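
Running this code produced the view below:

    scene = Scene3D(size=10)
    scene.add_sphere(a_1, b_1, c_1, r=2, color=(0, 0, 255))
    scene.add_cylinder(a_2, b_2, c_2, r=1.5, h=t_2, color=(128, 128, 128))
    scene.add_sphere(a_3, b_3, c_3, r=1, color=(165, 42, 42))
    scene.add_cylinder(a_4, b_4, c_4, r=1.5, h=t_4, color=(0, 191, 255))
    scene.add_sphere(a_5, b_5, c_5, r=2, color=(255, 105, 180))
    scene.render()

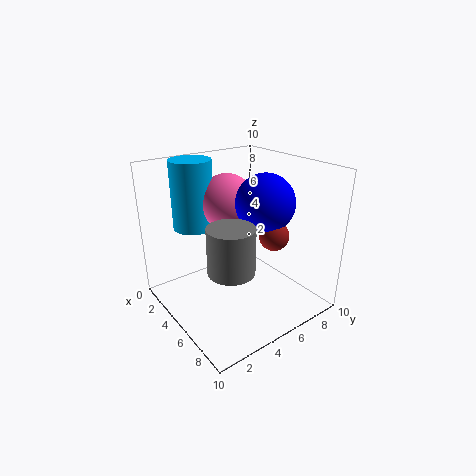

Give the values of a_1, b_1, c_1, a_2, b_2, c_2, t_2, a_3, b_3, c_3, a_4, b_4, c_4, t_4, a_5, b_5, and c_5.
a_1 = 6
b_1 = 6.5
c_1 = 7.5
a_2 = 7
b_2 = 3
c_2 = 4
t_2 = 3
a_3 = 7
b_3 = 6.5
c_3 = 5.5
a_4 = 1.5
b_4 = 3.5
c_4 = 5
t_4 = 5
a_5 = 3
b_5 = 5.5
c_5 = 7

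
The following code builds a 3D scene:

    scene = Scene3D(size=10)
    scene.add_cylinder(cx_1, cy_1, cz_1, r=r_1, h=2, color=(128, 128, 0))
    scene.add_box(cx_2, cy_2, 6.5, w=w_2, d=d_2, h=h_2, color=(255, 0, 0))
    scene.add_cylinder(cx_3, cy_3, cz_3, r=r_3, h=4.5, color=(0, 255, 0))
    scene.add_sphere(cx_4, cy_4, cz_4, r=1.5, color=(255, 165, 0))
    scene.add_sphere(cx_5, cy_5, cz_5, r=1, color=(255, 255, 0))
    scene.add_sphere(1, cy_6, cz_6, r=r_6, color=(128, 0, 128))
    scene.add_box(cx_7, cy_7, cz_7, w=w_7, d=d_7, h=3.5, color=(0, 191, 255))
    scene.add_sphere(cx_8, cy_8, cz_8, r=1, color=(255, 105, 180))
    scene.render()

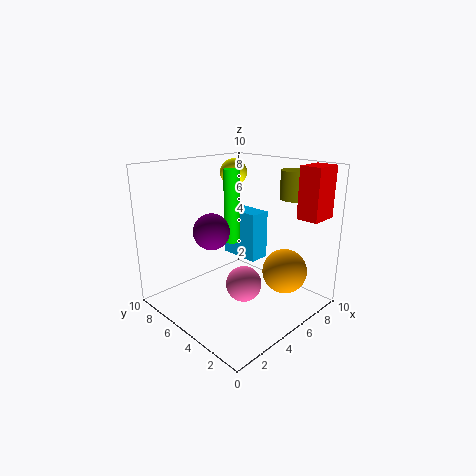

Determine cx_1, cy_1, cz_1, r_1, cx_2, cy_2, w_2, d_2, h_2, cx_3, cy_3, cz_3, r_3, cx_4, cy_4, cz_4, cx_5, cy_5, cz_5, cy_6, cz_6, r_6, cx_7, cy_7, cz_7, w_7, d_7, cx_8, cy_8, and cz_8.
cx_1 = 8.5; cy_1 = 3; cz_1 = 7.5; r_1 = 1; cx_2 = 7.5; cy_2 = 0.5; w_2 = 2; d_2 = 1.5; h_2 = 3.5; cx_3 = 3.5; cy_3 = 4; cz_3 = 5.5; r_3 = 0.5; cx_4 = 6.5; cy_4 = 2; cz_4 = 3; cx_5 = 7; cy_5 = 7.5; cz_5 = 9; cy_6 = 3; cz_6 = 7; r_6 = 1; cx_7 = 6; cy_7 = 4.5; cz_7 = 3; w_7 = 1.5; d_7 = 3; cx_8 = 2; cy_8 = 1.5; cz_8 = 4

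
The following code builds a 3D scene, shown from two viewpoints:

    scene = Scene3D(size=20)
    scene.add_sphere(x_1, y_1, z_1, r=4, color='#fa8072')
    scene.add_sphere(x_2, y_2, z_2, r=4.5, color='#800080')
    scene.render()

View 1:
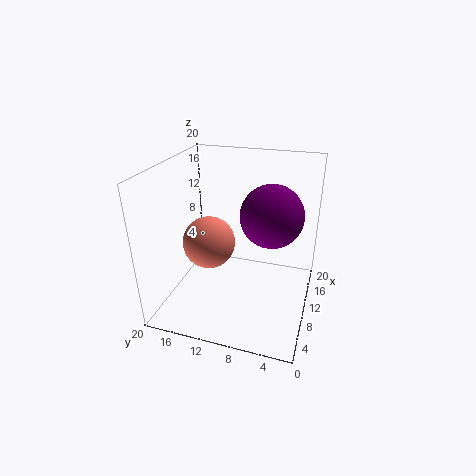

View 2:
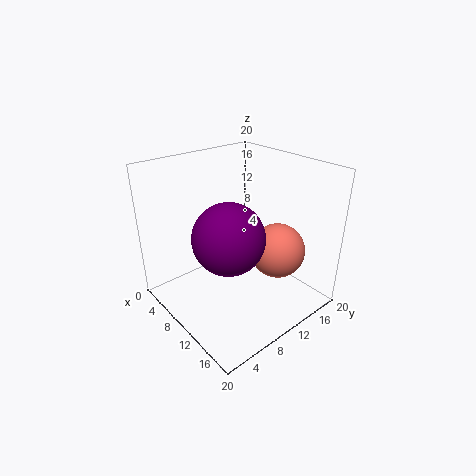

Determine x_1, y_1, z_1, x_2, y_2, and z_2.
x_1 = 12.5; y_1 = 15.5; z_1 = 7; x_2 = 13; y_2 = 6; z_2 = 12.5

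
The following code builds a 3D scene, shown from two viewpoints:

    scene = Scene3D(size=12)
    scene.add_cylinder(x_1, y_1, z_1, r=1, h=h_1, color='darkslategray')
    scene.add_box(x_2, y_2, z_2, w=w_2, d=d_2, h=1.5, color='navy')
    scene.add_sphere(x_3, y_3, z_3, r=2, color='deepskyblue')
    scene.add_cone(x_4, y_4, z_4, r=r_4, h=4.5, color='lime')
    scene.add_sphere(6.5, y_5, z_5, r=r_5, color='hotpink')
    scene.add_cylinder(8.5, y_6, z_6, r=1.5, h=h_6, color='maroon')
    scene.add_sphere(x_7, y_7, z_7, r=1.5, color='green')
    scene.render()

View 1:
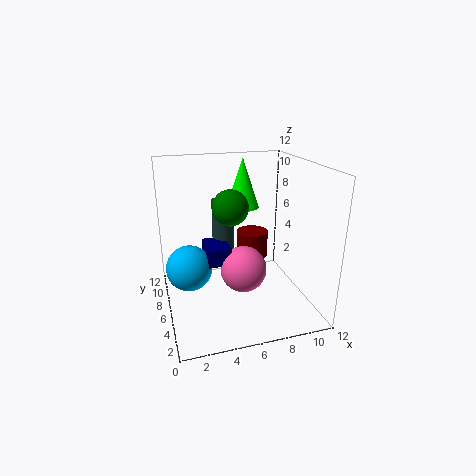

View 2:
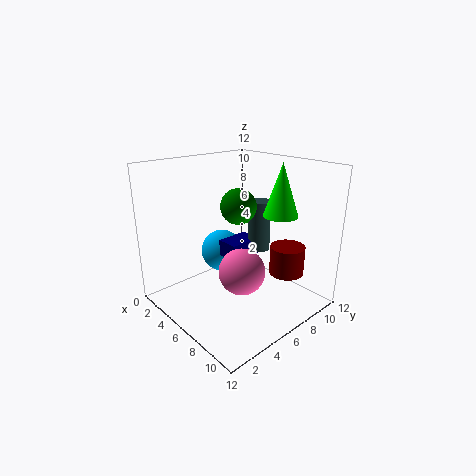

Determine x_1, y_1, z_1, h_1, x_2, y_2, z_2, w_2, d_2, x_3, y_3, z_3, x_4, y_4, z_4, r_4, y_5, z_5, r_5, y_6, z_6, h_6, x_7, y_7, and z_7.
x_1 = 5.5, y_1 = 9, z_1 = 4, h_1 = 4.5, x_2 = 3.5, y_2 = 6, z_2 = 3.5, w_2 = 2, d_2 = 3, x_3 = 2, y_3 = 7.5, z_3 = 3, x_4 = 7.5, y_4 = 9.5, z_4 = 7.5, r_4 = 1.5, y_5 = 6, z_5 = 3, r_5 = 2, y_6 = 9.5, z_6 = 2.5, h_6 = 2.5, x_7 = 5.5, y_7 = 6.5, z_7 = 8.5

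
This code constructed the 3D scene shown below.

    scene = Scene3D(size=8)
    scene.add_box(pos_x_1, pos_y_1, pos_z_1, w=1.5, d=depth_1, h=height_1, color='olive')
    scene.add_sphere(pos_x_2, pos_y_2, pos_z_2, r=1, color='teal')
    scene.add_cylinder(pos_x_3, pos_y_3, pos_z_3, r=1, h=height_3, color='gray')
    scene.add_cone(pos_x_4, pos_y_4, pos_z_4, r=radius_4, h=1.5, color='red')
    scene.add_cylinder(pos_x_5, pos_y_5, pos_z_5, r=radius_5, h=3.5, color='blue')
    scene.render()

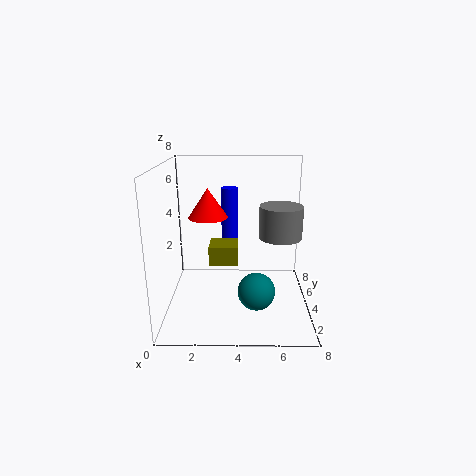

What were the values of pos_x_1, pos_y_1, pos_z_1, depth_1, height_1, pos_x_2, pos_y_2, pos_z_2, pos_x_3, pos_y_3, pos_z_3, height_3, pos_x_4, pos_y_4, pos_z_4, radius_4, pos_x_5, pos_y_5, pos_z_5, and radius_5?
pos_x_1 = 2.5, pos_y_1 = 2.5, pos_z_1 = 3, depth_1 = 1.5, height_1 = 1, pos_x_2 = 5, pos_y_2 = 2.5, pos_z_2 = 1.5, pos_x_3 = 6, pos_y_3 = 1.5, pos_z_3 = 5, height_3 = 1.5, pos_x_4 = 2.5, pos_y_4 = 3, pos_z_4 = 5.5, radius_4 = 1, pos_x_5 = 3.5, pos_y_5 = 5.5, pos_z_5 = 3, radius_5 = 0.5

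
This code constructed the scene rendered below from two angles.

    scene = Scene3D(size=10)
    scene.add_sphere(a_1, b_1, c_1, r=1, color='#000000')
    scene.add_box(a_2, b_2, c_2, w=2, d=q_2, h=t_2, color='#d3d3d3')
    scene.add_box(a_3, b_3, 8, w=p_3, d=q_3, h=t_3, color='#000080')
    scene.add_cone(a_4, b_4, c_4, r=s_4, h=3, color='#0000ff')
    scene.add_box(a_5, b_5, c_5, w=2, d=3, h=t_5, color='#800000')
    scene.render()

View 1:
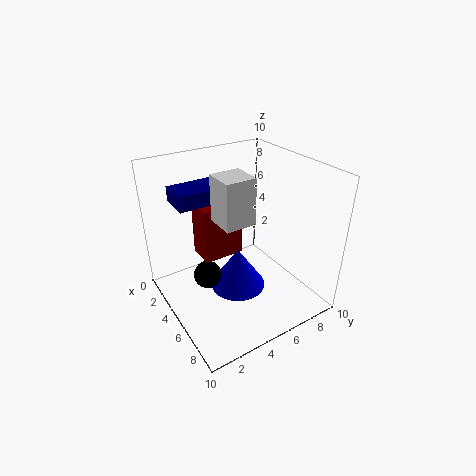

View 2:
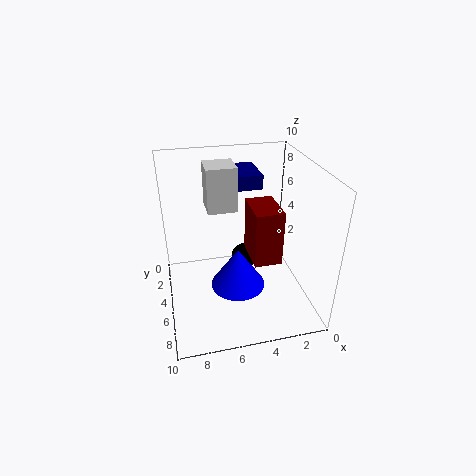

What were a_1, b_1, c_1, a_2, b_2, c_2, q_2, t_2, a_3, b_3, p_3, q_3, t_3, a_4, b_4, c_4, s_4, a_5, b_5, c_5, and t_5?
a_1 = 4, b_1 = 3, c_1 = 2, a_2 = 5, b_2 = 3, c_2 = 7, q_2 = 2, t_2 = 3, a_3 = 3, b_3 = 1, p_3 = 2, q_3 = 3, t_3 = 1, a_4 = 5, b_4 = 5, c_4 = 1, s_4 = 2, a_5 = 2, b_5 = 3, c_5 = 3, t_5 = 4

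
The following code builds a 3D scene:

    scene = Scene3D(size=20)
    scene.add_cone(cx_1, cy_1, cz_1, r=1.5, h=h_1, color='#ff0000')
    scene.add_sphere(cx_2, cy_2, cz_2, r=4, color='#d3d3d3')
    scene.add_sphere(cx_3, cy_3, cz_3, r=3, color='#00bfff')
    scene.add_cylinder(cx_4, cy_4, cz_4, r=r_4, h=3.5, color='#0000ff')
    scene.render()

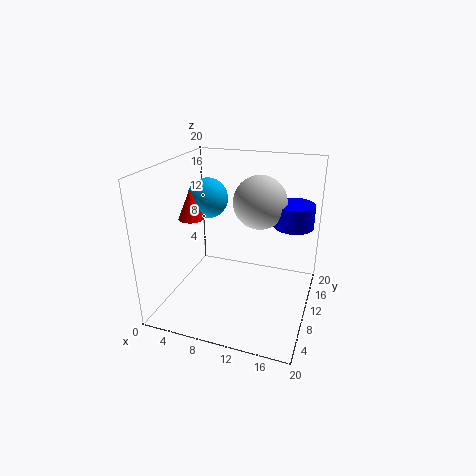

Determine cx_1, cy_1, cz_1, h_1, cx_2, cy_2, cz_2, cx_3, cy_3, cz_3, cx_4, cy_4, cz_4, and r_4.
cx_1 = 6.5, cy_1 = 3.5, cz_1 = 15, h_1 = 3.5, cx_2 = 11.5, cy_2 = 15.5, cz_2 = 13.5, cx_3 = 4, cy_3 = 13.5, cz_3 = 14, cx_4 = 16.5, cy_4 = 16.5, cz_4 = 10, r_4 = 3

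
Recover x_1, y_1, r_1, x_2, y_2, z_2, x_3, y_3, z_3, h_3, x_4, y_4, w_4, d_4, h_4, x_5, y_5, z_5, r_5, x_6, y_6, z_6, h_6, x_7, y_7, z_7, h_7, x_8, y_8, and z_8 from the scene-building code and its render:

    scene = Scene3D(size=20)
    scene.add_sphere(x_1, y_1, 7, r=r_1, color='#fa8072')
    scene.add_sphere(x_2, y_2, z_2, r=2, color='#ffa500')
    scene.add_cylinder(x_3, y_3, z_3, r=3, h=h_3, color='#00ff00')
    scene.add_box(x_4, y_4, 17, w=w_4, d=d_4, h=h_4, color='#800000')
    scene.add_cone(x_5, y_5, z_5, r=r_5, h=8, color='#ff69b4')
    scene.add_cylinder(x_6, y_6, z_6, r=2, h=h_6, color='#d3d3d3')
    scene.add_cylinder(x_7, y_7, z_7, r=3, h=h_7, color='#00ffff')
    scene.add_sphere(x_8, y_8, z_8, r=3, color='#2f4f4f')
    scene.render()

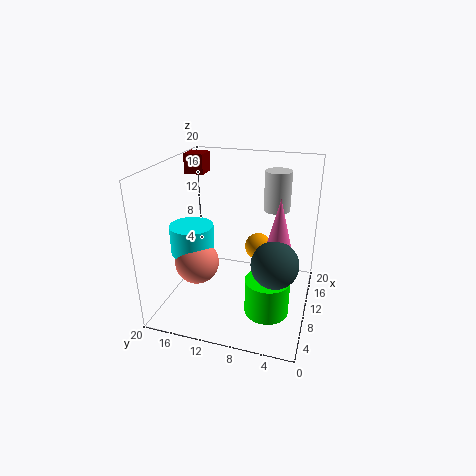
x_1 = 7, y_1 = 15, r_1 = 3, x_2 = 14, y_2 = 8, z_2 = 7, x_3 = 7, y_3 = 5, z_3 = 1, h_3 = 5, x_4 = 15, y_4 = 17, w_4 = 3, d_4 = 3, h_4 = 3, x_5 = 8, y_5 = 4, z_5 = 9, r_5 = 2, x_6 = 17, y_6 = 6, z_6 = 12, h_6 = 6, x_7 = 8, y_7 = 16, z_7 = 8, h_7 = 4, x_8 = 6, y_8 = 4, z_8 = 9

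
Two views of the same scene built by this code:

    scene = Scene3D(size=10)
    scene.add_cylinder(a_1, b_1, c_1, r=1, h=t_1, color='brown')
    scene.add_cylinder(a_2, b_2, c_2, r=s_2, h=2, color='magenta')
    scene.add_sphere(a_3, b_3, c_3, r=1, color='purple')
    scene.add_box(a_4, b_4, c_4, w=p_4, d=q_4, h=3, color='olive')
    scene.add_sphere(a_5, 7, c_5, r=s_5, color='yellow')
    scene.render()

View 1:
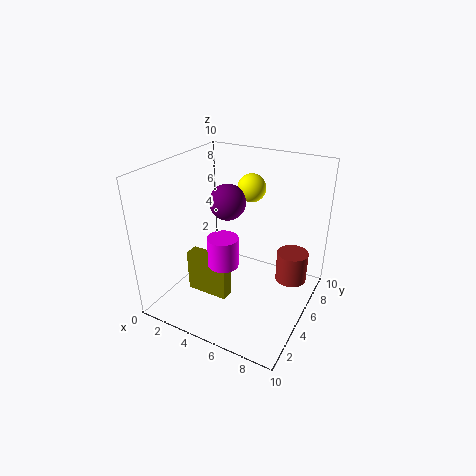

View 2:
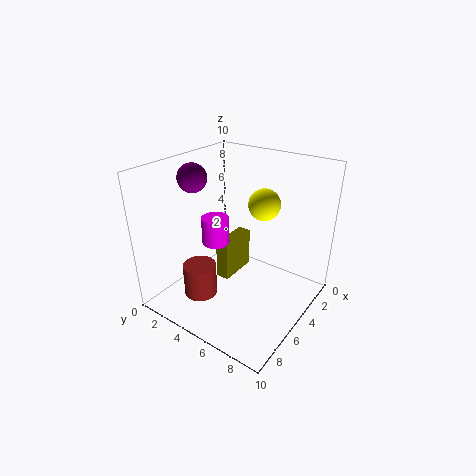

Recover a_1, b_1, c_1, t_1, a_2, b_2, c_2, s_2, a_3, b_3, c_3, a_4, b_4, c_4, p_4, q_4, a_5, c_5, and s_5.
a_1 = 9; b_1 = 5; c_1 = 3; t_1 = 2; a_2 = 5; b_2 = 3; c_2 = 4; s_2 = 1; a_3 = 6; b_3 = 2; c_3 = 9; a_4 = 2; b_4 = 3; c_4 = 1; p_4 = 3; q_4 = 1; a_5 = 5; c_5 = 8; s_5 = 1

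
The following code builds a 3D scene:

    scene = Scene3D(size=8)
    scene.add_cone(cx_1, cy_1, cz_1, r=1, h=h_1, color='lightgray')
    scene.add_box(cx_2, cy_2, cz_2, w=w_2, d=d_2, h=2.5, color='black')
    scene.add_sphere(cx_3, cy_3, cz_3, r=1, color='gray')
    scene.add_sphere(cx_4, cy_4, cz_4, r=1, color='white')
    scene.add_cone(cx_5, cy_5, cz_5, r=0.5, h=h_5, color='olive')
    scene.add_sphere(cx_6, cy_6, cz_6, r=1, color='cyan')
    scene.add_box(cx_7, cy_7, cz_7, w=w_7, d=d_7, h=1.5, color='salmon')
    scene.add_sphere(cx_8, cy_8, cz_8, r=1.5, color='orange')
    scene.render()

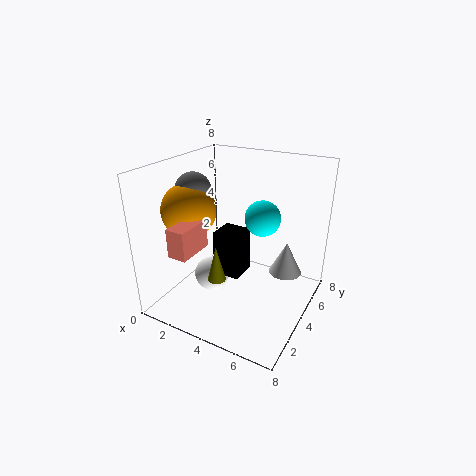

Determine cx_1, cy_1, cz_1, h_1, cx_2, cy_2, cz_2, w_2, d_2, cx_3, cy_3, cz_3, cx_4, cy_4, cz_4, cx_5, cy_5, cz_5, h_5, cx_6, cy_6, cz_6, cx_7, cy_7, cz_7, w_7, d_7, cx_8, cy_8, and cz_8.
cx_1 = 6
cy_1 = 6.5
cz_1 = 1
h_1 = 2
cx_2 = 3
cy_2 = 3
cz_2 = 2
w_2 = 1.5
d_2 = 1.5
cx_3 = 1.5
cy_3 = 3.5
cz_3 = 6.5
cx_4 = 2.5
cy_4 = 3.5
cz_4 = 1.5
cx_5 = 3.5
cy_5 = 2.5
cz_5 = 2
h_5 = 2
cx_6 = 5
cy_6 = 5
cz_6 = 5
cx_7 = 2
cy_7 = 0.5
cz_7 = 4
w_7 = 1
d_7 = 2
cx_8 = 1.5
cy_8 = 3
cz_8 = 5.5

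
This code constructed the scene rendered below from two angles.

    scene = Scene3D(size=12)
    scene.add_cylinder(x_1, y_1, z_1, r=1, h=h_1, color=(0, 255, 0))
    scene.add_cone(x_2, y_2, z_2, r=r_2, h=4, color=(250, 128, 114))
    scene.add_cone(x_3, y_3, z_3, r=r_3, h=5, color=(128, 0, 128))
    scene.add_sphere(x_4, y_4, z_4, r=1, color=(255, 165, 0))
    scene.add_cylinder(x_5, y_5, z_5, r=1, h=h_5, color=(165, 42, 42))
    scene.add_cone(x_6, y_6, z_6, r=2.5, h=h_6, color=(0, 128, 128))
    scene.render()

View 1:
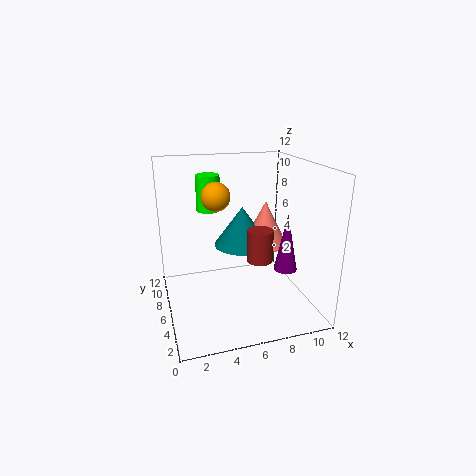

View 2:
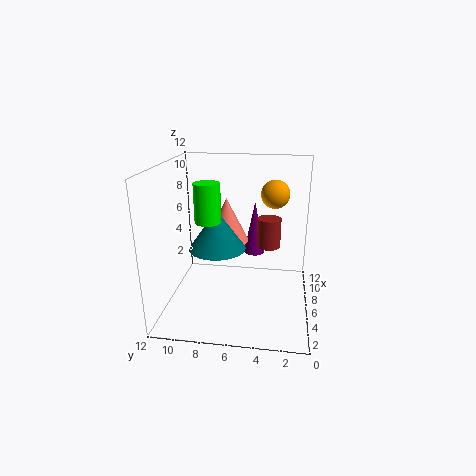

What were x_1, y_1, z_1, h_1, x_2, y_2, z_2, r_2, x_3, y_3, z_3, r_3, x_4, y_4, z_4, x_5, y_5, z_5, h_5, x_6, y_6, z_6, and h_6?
x_1 = 4
y_1 = 8
z_1 = 8
h_1 = 3
x_2 = 9
y_2 = 7.5
z_2 = 4.5
r_2 = 2
x_3 = 10
y_3 = 5
z_3 = 3
r_3 = 1
x_4 = 3.5
y_4 = 3
z_4 = 10.5
x_5 = 7
y_5 = 3.5
z_5 = 5
h_5 = 2.5
x_6 = 7
y_6 = 8
z_6 = 4.5
h_6 = 3.5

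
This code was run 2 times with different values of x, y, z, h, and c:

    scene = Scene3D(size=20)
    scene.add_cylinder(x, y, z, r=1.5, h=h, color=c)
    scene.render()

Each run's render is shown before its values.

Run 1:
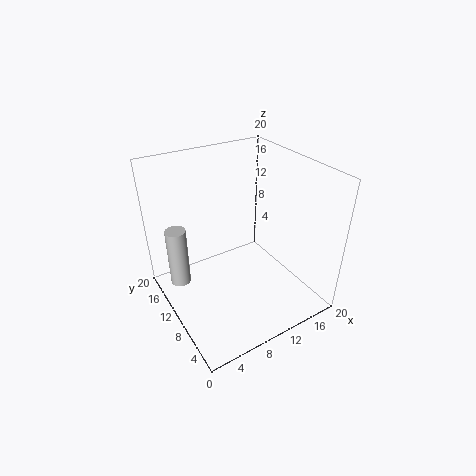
x = 3
y = 15.5
z = 1.5
h = 9
c = 'lightgray'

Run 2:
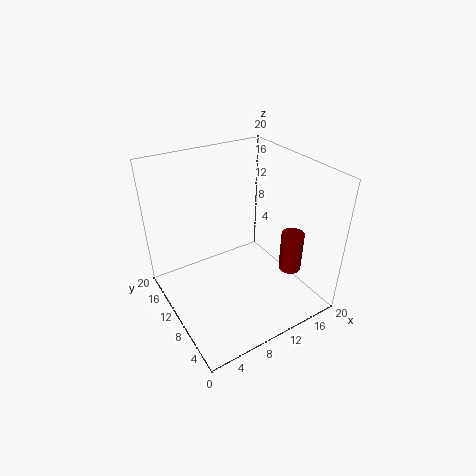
x = 15
y = 4.5
z = 6.5
h = 5.5
c = 'maroon'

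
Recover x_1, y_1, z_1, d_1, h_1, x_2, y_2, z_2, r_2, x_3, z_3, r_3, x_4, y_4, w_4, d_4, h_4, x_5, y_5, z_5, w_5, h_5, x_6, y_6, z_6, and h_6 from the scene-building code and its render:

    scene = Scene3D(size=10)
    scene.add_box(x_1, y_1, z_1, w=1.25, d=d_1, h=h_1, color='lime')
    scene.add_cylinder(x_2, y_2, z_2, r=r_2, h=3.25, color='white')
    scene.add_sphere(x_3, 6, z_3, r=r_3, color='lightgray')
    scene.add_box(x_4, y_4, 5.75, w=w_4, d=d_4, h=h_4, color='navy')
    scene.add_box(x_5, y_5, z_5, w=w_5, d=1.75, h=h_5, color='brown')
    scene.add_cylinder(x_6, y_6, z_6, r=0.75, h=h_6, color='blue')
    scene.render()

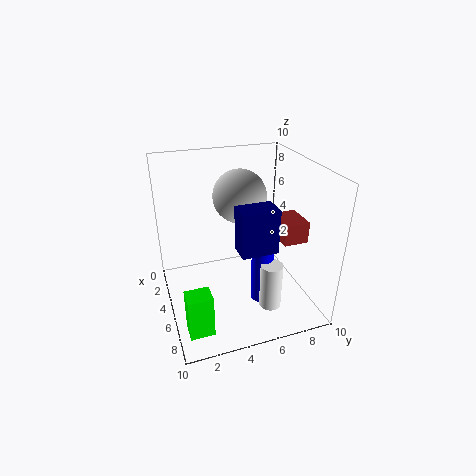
x_1 = 8.25, y_1 = 0.5, z_1 = 1.25, d_1 = 1.5, h_1 = 2.75, x_2 = 7.5, y_2 = 6.5, z_2 = 0.75, r_2 = 0.75, x_3 = 2.5, z_3 = 7, r_3 = 2, x_4 = 7.25, y_4 = 4, w_4 = 1.5, d_4 = 2.25, h_4 = 2.75, x_5 = 4.5, y_5 = 7.75, z_5 = 4.75, w_5 = 2.25, h_5 = 1.5, x_6 = 6.5, y_6 = 6.25, z_6 = 0.75, h_6 = 4.5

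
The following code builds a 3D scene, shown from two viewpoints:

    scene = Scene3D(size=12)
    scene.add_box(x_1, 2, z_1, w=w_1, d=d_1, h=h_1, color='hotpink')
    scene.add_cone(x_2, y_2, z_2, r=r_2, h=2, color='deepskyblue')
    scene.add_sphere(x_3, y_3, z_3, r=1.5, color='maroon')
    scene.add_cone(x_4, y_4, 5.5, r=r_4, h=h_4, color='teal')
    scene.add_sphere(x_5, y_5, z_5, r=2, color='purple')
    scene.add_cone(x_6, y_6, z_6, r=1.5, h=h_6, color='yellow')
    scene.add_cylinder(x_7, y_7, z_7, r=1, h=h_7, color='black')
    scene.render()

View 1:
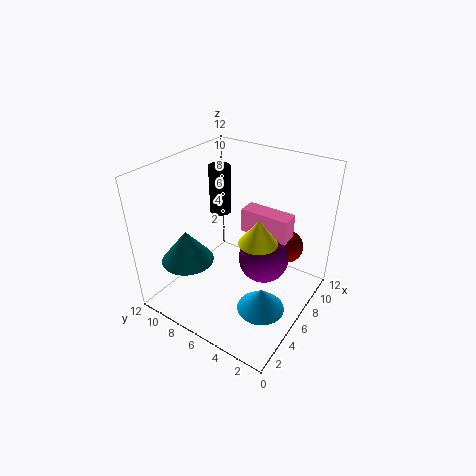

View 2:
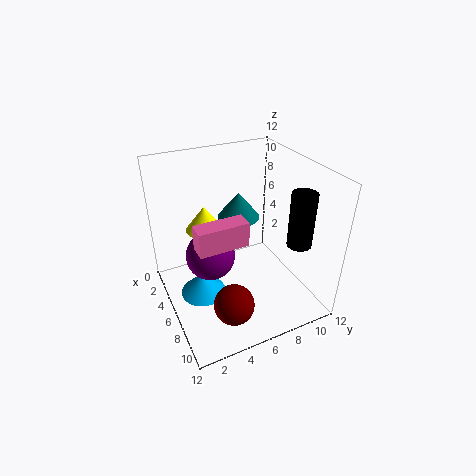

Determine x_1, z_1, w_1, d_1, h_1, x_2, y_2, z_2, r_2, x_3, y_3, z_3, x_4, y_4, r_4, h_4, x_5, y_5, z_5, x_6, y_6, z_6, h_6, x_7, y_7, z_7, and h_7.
x_1 = 6.5; z_1 = 6.5; w_1 = 1.5; d_1 = 4; h_1 = 2; x_2 = 5; y_2 = 3; z_2 = 0.5; r_2 = 2; x_3 = 10.5; y_3 = 3.5; z_3 = 3.5; x_4 = 2; y_4 = 8; r_4 = 2; h_4 = 2.5; x_5 = 6; y_5 = 3.5; z_5 = 5; x_6 = 5; y_6 = 3.5; z_6 = 7; h_6 = 2; x_7 = 9; y_7 = 10; z_7 = 6; h_7 = 4.5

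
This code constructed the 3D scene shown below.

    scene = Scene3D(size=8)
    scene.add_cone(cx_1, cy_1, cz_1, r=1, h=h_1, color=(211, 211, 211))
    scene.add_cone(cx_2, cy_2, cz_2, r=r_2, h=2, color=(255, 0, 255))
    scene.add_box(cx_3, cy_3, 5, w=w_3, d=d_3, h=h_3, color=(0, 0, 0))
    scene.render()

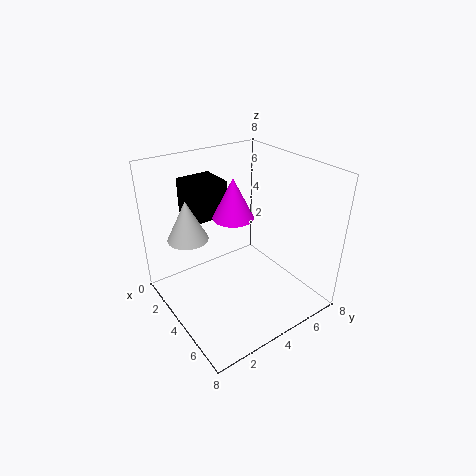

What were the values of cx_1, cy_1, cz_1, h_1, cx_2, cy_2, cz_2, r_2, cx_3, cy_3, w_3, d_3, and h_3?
cx_1 = 4, cy_1 = 1, cz_1 = 5, h_1 = 2, cx_2 = 5, cy_2 = 3, cz_2 = 6, r_2 = 1, cx_3 = 1, cy_3 = 2, w_3 = 2, d_3 = 2, h_3 = 2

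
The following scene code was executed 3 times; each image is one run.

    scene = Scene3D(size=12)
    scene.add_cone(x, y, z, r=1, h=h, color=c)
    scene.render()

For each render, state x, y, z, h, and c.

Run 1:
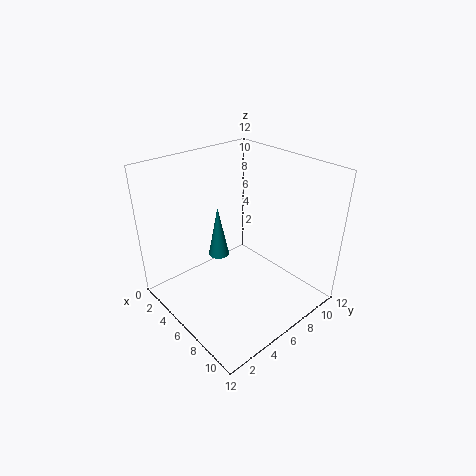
x = 2, y = 7, z = 2, h = 5, c = 'teal'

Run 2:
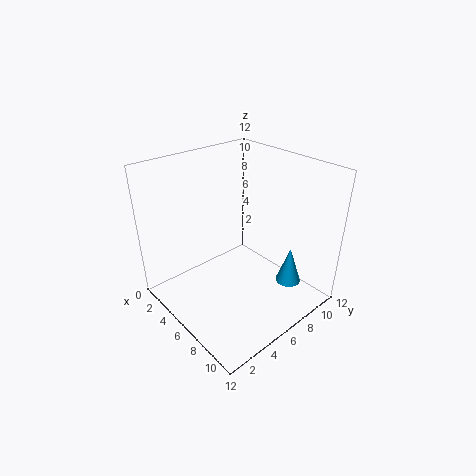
x = 10, y = 8, z = 3, h = 3, c = 'deepskyblue'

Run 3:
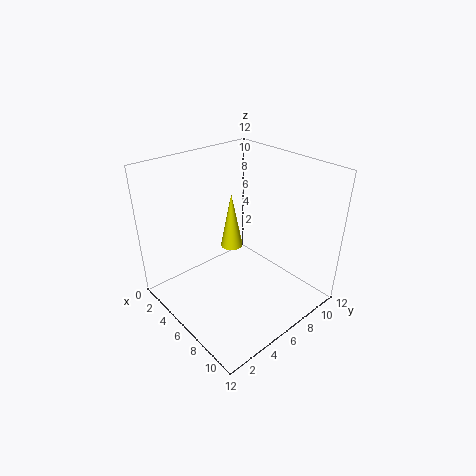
x = 4, y = 7, z = 4, h = 5, c = 'yellow'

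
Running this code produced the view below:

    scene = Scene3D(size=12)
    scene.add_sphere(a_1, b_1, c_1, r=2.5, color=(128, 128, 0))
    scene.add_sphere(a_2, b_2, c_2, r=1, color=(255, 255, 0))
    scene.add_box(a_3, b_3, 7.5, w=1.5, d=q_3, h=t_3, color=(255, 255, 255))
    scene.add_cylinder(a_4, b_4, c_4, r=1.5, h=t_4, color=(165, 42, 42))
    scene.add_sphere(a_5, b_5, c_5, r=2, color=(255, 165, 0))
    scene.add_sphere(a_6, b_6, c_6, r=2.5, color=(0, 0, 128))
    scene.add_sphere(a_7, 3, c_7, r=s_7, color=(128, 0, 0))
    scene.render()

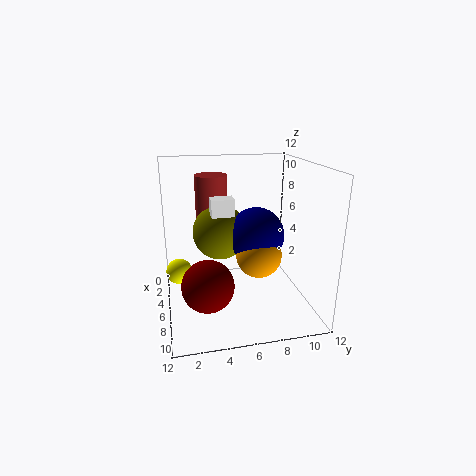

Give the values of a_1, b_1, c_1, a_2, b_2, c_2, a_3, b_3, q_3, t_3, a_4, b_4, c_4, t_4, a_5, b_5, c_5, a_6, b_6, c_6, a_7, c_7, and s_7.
a_1 = 3
b_1 = 5
c_1 = 5.5
a_2 = 7
b_2 = 1
c_2 = 4
a_3 = 3.5
b_3 = 4
q_3 = 2
t_3 = 1.5
a_4 = 1.5
b_4 = 4.5
c_4 = 5.5
t_4 = 5
a_5 = 5.5
b_5 = 8
c_5 = 4
a_6 = 4.5
b_6 = 8
c_6 = 5.5
a_7 = 9
c_7 = 3.5
s_7 = 2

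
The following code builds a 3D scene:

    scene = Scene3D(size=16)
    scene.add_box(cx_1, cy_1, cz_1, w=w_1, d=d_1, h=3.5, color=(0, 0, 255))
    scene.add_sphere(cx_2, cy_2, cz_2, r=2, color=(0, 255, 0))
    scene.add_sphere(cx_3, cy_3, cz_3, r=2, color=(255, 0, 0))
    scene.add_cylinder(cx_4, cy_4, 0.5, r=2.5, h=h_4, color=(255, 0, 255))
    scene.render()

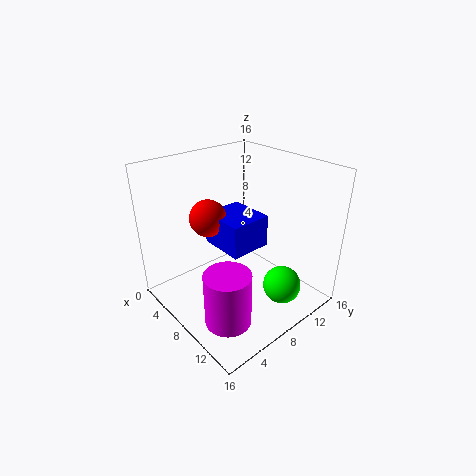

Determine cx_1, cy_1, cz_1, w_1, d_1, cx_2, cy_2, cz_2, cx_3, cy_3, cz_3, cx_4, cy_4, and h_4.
cx_1 = 5.5; cy_1 = 5.5; cz_1 = 7.5; w_1 = 5; d_1 = 4.5; cx_2 = 13.5; cy_2 = 9.5; cz_2 = 4; cx_3 = 6; cy_3 = 5.5; cz_3 = 10.5; cx_4 = 11; cy_4 = 4; h_4 = 6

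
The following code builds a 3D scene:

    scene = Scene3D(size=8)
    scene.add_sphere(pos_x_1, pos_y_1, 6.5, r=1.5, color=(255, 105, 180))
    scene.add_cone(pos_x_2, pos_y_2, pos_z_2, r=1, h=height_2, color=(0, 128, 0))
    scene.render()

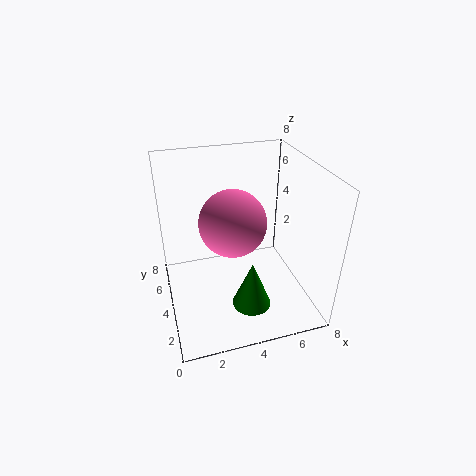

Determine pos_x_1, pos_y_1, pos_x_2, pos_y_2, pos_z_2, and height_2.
pos_x_1 = 3, pos_y_1 = 1.5, pos_x_2 = 4, pos_y_2 = 1.5, pos_z_2 = 1.5, height_2 = 2.5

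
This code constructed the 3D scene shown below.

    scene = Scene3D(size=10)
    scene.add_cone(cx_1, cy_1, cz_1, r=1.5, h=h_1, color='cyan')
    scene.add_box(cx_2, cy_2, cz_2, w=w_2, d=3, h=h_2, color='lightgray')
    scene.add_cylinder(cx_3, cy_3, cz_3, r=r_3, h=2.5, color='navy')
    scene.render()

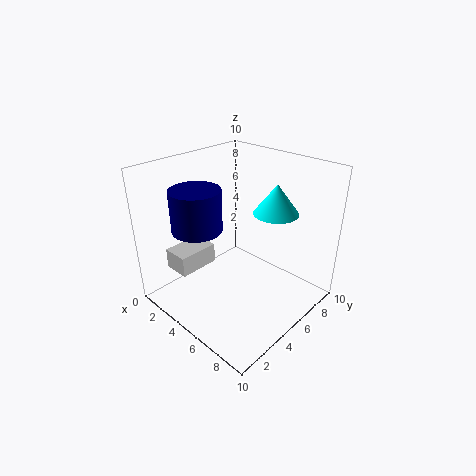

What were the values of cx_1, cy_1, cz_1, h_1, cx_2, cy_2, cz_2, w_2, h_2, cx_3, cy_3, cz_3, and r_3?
cx_1 = 7; cy_1 = 6.5; cz_1 = 7; h_1 = 2; cx_2 = 0.5; cy_2 = 2; cz_2 = 2; w_2 = 2; h_2 = 1.5; cx_3 = 5; cy_3 = 1.5; cz_3 = 7; r_3 = 1.5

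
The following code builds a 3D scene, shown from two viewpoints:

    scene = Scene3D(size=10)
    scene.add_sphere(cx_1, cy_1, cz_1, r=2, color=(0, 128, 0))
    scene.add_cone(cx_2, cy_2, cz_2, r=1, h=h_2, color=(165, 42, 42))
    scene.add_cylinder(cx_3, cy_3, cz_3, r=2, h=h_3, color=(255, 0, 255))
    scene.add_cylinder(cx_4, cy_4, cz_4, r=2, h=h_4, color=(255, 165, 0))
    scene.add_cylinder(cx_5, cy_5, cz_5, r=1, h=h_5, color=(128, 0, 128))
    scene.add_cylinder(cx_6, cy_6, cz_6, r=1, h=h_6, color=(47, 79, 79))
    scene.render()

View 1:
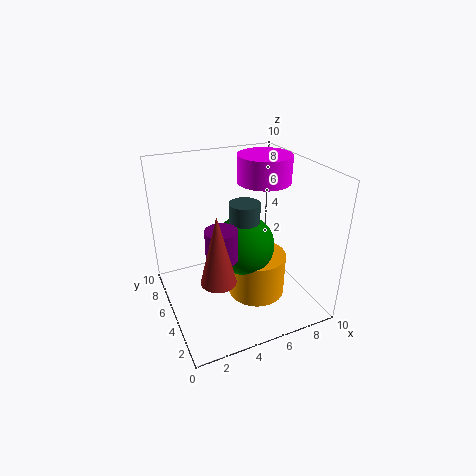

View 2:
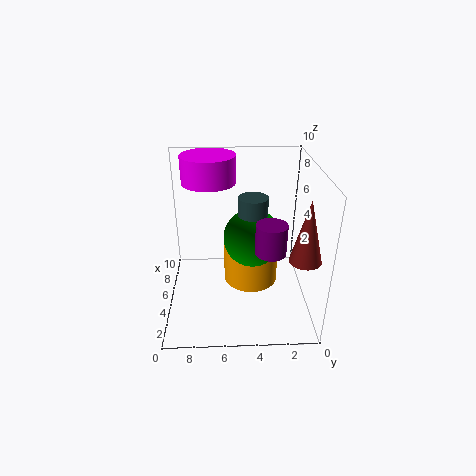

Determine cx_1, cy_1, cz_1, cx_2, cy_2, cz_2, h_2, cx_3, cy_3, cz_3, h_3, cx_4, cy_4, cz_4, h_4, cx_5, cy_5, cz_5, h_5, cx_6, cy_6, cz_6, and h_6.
cx_1 = 5
cy_1 = 4
cz_1 = 5
cx_2 = 2
cy_2 = 1
cz_2 = 5
h_2 = 4
cx_3 = 8
cy_3 = 7
cz_3 = 8
h_3 = 2
cx_4 = 6
cy_4 = 4
cz_4 = 1
h_4 = 3
cx_5 = 3
cy_5 = 3
cz_5 = 5
h_5 = 2
cx_6 = 5
cy_6 = 4
cz_6 = 6
h_6 = 2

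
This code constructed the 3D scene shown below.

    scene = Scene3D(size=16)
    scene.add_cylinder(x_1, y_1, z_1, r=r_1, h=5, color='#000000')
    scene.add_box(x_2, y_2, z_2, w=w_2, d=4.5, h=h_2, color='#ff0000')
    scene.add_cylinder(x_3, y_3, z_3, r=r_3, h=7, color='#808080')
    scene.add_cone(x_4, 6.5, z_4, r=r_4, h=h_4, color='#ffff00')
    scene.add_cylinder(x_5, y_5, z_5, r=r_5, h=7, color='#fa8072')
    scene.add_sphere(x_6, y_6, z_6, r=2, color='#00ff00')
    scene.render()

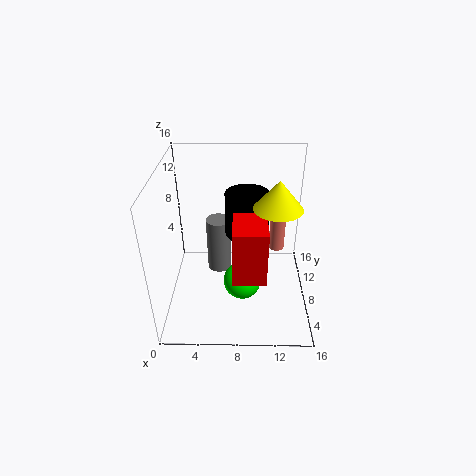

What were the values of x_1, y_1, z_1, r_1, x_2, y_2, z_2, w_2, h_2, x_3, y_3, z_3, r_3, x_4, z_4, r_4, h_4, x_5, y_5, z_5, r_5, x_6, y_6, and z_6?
x_1 = 9
y_1 = 10
z_1 = 7.5
r_1 = 2.5
x_2 = 7.5
y_2 = 3
z_2 = 5.5
w_2 = 3.5
h_2 = 6
x_3 = 5.5
y_3 = 12
z_3 = 1
r_3 = 1.5
x_4 = 12
z_4 = 12.5
r_4 = 2.5
h_4 = 3
x_5 = 13
y_5 = 13.5
z_5 = 3
r_5 = 1
x_6 = 8.5
y_6 = 5
z_6 = 4.5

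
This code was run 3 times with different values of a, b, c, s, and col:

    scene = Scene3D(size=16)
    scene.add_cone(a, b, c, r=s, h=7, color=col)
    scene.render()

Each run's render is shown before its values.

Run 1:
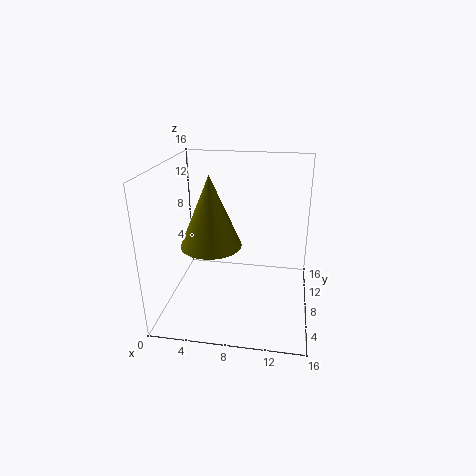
a = 6, b = 4, c = 9, s = 3, col = 'olive'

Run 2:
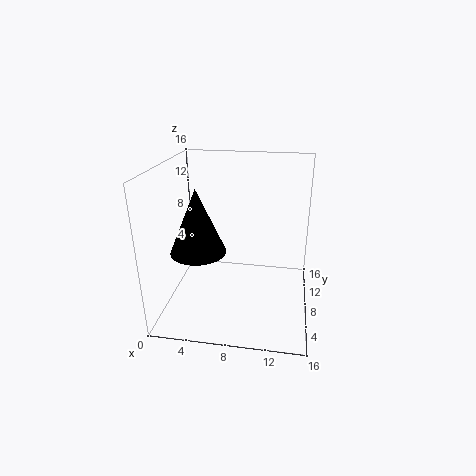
a = 4, b = 6, c = 7, s = 3, col = 'black'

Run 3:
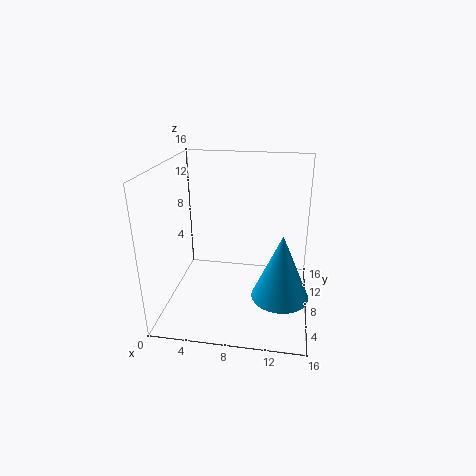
a = 13, b = 5, c = 3, s = 3, col = 'deepskyblue'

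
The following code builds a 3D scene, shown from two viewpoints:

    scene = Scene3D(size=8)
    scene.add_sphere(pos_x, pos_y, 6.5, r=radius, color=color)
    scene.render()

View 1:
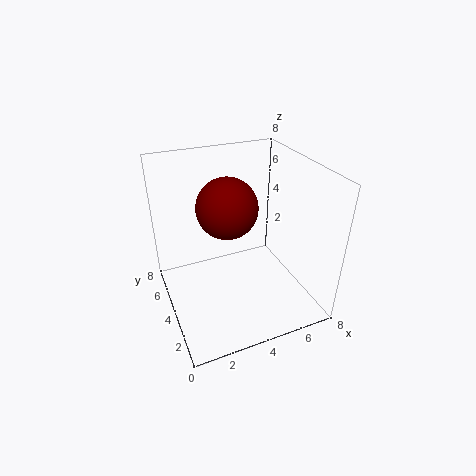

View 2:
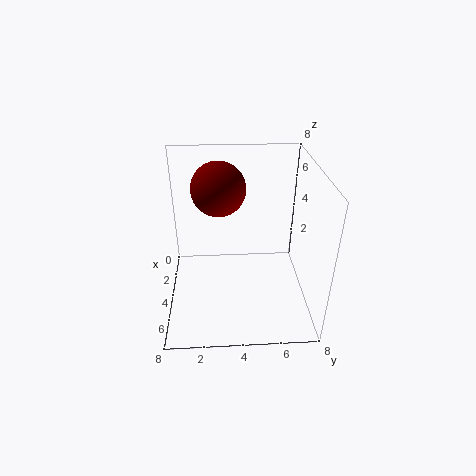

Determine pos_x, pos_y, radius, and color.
pos_x = 3, pos_y = 3, radius = 1.5, color = 'maroon'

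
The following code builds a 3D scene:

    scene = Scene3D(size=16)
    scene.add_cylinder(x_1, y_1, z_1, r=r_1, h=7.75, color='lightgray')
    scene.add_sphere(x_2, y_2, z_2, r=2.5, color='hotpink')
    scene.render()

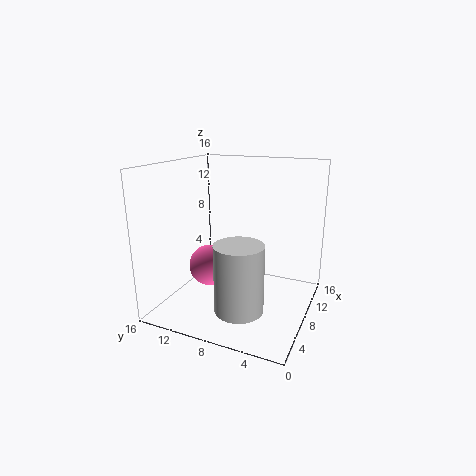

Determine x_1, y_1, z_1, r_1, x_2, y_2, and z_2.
x_1 = 6, y_1 = 7, z_1 = 0.25, r_1 = 2.75, x_2 = 9, y_2 = 12.25, z_2 = 3.5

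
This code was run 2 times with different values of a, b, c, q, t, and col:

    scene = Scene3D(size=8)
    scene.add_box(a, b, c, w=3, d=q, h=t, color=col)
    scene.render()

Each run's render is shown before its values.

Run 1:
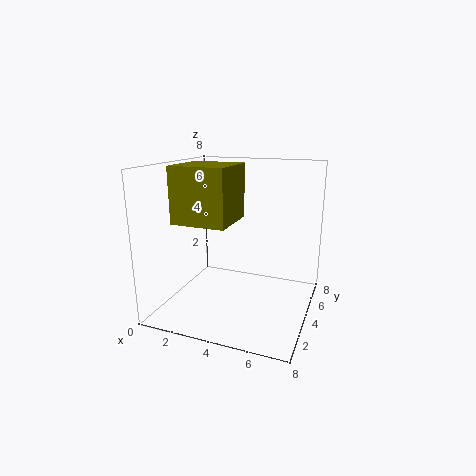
a = 1, b = 2, c = 5, q = 3, t = 3, col = 'olive'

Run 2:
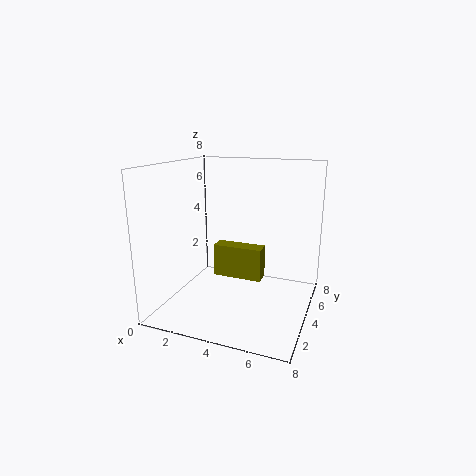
a = 2, b = 5, c = 1, q = 1, t = 2, col = 'olive'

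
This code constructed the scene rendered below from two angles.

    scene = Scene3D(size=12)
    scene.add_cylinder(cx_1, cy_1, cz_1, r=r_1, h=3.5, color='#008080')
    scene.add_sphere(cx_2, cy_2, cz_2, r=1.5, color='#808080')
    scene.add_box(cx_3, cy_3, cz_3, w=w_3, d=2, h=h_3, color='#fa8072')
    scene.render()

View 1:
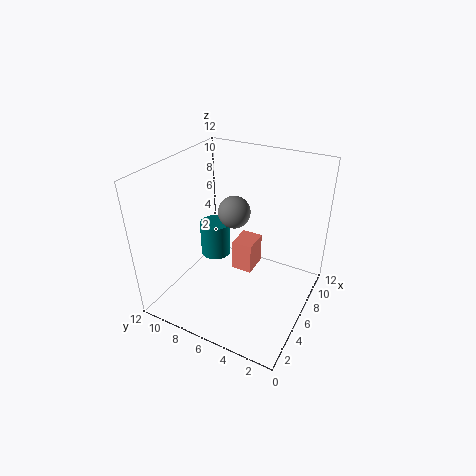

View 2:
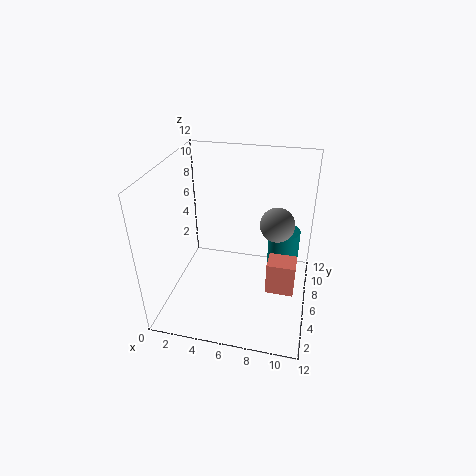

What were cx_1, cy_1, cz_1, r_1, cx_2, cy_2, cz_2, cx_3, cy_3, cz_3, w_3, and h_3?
cx_1 = 9.5
cy_1 = 10.5
cz_1 = 1
r_1 = 1.5
cx_2 = 9
cy_2 = 8
cz_2 = 6.5
cx_3 = 8.5
cy_3 = 6
cz_3 = 0.5
w_3 = 2.5
h_3 = 3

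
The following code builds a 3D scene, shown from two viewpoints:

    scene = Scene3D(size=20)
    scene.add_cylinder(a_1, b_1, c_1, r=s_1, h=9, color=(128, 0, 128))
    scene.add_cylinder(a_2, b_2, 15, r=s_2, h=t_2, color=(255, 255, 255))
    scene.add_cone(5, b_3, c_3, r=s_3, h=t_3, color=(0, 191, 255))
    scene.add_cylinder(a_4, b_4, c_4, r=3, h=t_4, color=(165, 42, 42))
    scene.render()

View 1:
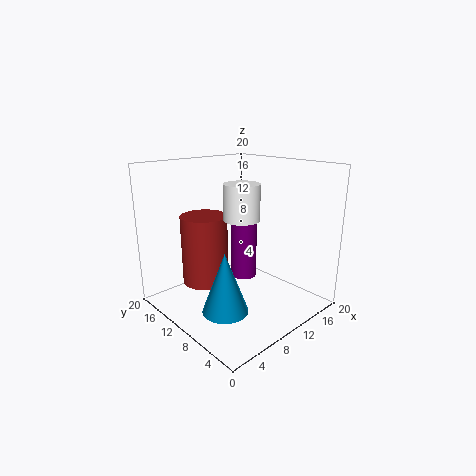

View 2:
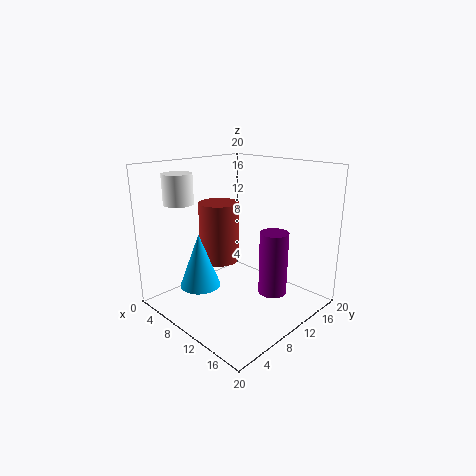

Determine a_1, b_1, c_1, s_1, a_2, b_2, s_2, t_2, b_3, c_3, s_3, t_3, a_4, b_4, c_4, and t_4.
a_1 = 14, b_1 = 13, c_1 = 2, s_1 = 2, a_2 = 5, b_2 = 4, s_2 = 2, t_2 = 4, b_3 = 7, c_3 = 2, s_3 = 3, t_3 = 8, a_4 = 5, b_4 = 11, c_4 = 5, t_4 = 9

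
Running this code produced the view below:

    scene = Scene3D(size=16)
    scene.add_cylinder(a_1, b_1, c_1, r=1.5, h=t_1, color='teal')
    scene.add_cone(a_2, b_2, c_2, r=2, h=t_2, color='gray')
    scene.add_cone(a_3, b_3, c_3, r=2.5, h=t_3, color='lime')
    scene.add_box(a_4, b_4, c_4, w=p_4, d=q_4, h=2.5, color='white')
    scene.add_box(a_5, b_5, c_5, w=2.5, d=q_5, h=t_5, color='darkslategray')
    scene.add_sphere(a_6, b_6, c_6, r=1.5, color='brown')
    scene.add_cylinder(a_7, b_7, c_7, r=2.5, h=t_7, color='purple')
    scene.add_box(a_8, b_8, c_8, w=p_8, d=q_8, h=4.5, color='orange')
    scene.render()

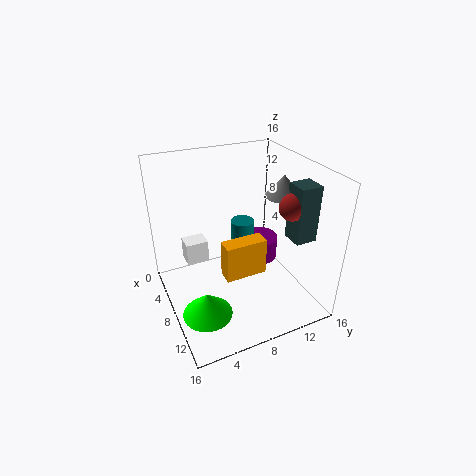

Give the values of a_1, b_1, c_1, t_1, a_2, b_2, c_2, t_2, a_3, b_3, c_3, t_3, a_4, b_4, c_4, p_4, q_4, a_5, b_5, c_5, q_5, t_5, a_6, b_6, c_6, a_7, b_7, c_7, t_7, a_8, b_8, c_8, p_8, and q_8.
a_1 = 3
b_1 = 11
c_1 = 3
t_1 = 4
a_2 = 8
b_2 = 13.5
c_2 = 12
t_2 = 2.5
a_3 = 12.5
b_3 = 2.5
c_3 = 3
t_3 = 2.5
a_4 = 4.5
b_4 = 2.5
c_4 = 5
p_4 = 2
q_4 = 2.5
a_5 = 9
b_5 = 13.5
c_5 = 7.5
q_5 = 2.5
t_5 = 6.5
a_6 = 10
b_6 = 13.5
c_6 = 11.5
a_7 = 3
b_7 = 13.5
c_7 = 1
t_7 = 3
a_8 = 6.5
b_8 = 6.5
c_8 = 2.5
p_8 = 2
q_8 = 5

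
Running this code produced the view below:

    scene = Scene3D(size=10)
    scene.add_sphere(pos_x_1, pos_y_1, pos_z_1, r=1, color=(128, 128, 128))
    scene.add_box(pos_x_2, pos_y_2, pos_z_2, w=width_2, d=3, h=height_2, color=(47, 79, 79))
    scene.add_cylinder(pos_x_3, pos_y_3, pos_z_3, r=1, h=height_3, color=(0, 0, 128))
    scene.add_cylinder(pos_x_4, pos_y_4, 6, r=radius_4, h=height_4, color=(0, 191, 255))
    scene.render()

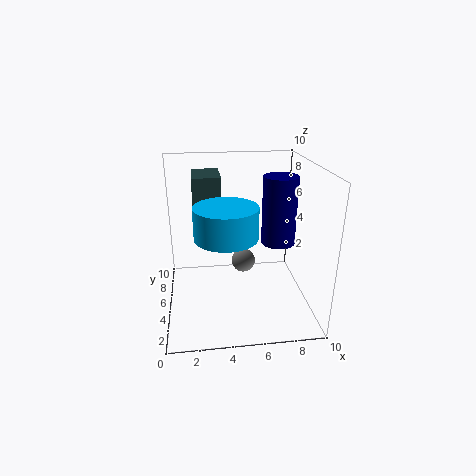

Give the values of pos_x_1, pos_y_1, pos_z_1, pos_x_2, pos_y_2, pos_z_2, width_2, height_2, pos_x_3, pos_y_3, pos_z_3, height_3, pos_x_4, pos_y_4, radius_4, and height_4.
pos_x_1 = 6
pos_y_1 = 9
pos_z_1 = 1
pos_x_2 = 2
pos_y_2 = 6
pos_z_2 = 6
width_2 = 2
height_2 = 3
pos_x_3 = 7
pos_y_3 = 2
pos_z_3 = 6
height_3 = 4
pos_x_4 = 4
pos_y_4 = 3
radius_4 = 2
height_4 = 2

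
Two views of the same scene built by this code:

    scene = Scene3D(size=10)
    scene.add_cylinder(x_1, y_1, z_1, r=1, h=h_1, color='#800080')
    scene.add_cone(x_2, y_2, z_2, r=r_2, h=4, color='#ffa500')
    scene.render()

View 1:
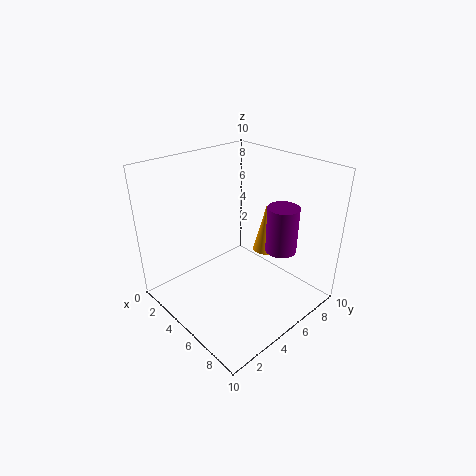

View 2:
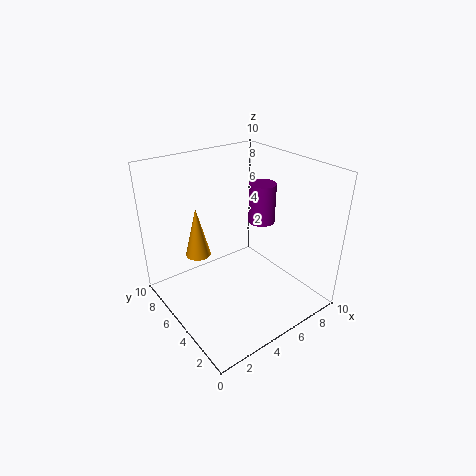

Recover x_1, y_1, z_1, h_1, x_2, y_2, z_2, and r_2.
x_1 = 8, y_1 = 6, z_1 = 5, h_1 = 3, x_2 = 4, y_2 = 9, z_2 = 2, r_2 = 1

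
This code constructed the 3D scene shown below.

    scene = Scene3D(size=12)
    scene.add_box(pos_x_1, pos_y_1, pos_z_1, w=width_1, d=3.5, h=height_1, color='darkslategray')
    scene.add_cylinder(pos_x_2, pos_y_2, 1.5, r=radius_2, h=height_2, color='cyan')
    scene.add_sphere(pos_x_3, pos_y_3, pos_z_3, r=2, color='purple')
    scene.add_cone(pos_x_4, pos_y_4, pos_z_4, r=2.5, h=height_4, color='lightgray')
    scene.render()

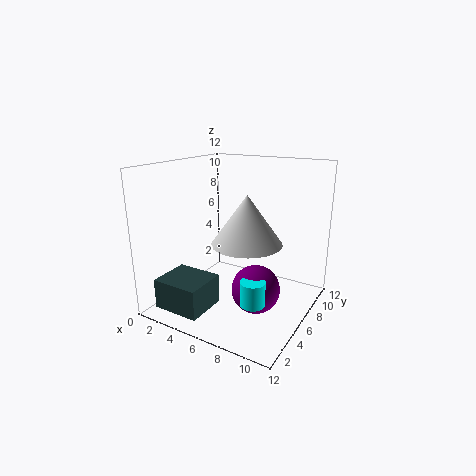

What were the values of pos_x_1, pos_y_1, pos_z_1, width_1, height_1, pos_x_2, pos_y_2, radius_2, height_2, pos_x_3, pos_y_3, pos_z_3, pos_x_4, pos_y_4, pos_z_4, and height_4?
pos_x_1 = 1; pos_y_1 = 1; pos_z_1 = 0.5; width_1 = 4; height_1 = 2.5; pos_x_2 = 8.5; pos_y_2 = 4; radius_2 = 1; height_2 = 2; pos_x_3 = 8; pos_y_3 = 5.5; pos_z_3 = 2; pos_x_4 = 8.5; pos_y_4 = 3; pos_z_4 = 7; height_4 = 3.5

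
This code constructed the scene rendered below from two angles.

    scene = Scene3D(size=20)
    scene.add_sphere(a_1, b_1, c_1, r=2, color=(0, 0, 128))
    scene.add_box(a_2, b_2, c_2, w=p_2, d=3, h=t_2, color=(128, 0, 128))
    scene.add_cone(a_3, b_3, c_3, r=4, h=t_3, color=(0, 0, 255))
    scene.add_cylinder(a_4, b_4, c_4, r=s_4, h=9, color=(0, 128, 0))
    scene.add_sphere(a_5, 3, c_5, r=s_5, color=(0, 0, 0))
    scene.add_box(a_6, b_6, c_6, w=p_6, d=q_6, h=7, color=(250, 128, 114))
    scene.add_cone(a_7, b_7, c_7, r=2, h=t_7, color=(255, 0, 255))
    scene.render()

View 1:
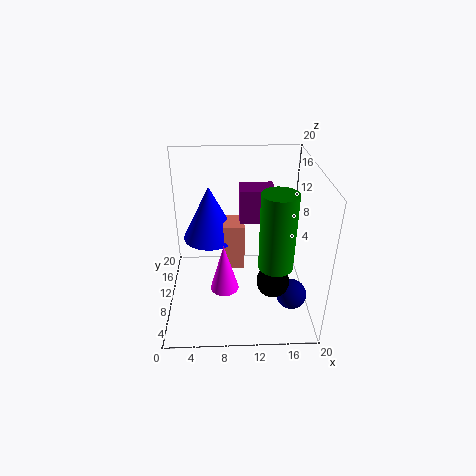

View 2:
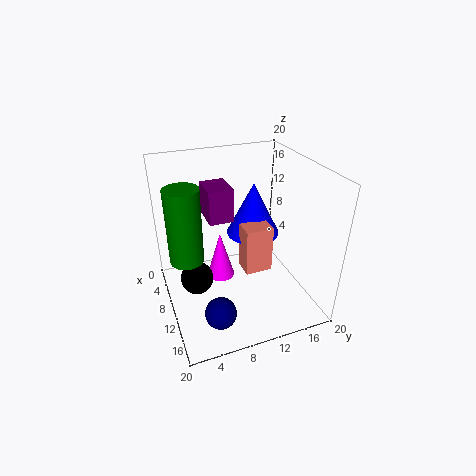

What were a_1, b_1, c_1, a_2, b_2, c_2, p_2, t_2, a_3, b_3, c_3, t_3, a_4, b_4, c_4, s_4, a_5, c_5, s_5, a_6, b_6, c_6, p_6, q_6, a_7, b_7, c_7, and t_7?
a_1 = 17, b_1 = 5, c_1 = 4, a_2 = 10, b_2 = 5, c_2 = 15, p_2 = 4, t_2 = 4, a_3 = 6, b_3 = 14, c_3 = 8, t_3 = 8, a_4 = 14, b_4 = 2, c_4 = 11, s_4 = 2, a_5 = 14, c_5 = 8, s_5 = 2, a_6 = 8, b_6 = 11, c_6 = 4, p_6 = 3, q_6 = 4, a_7 = 8, b_7 = 8, c_7 = 3, t_7 = 7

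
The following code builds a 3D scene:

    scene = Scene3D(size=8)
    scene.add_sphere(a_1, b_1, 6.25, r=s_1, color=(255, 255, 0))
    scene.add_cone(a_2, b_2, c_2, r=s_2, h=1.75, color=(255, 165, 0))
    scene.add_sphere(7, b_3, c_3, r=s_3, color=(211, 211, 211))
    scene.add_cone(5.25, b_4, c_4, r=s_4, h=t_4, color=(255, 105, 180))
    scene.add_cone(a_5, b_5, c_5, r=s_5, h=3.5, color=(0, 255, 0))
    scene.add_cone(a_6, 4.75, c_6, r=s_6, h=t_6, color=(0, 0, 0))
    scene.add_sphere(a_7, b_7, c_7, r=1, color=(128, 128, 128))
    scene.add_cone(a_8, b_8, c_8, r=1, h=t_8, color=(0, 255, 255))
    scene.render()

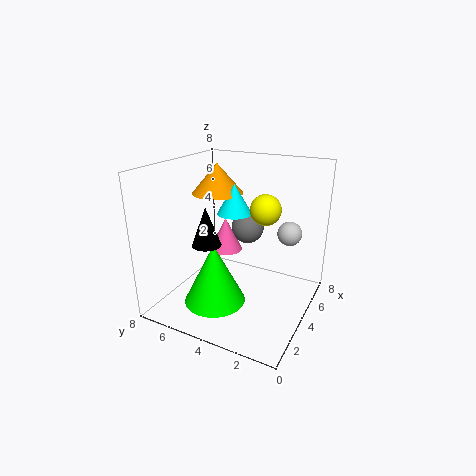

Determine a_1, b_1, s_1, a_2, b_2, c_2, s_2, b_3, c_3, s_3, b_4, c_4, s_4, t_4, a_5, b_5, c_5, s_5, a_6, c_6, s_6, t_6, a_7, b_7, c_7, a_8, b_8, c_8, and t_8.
a_1 = 3; b_1 = 2; s_1 = 0.75; a_2 = 5.25; b_2 = 6; c_2 = 6; s_2 = 1.5; b_3 = 2; c_3 = 3.5; s_3 = 0.75; b_4 = 5.5; c_4 = 2.5; s_4 = 1; t_4 = 2; a_5 = 3; b_5 = 5; c_5 = 0.25; s_5 = 1.75; a_6 = 2; c_6 = 4.25; s_6 = 0.75; t_6 = 2; a_7 = 6.25; b_7 = 4.5; c_7 = 3.75; a_8 = 5; b_8 = 4.75; c_8 = 5; t_8 = 1.75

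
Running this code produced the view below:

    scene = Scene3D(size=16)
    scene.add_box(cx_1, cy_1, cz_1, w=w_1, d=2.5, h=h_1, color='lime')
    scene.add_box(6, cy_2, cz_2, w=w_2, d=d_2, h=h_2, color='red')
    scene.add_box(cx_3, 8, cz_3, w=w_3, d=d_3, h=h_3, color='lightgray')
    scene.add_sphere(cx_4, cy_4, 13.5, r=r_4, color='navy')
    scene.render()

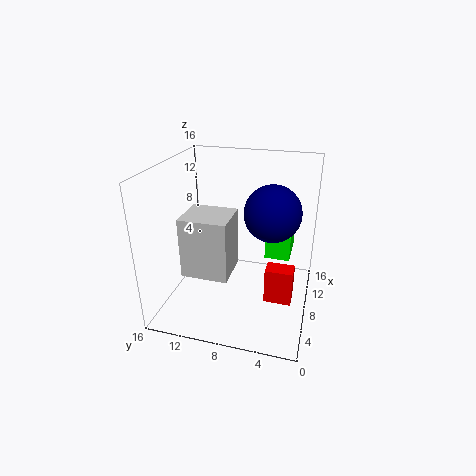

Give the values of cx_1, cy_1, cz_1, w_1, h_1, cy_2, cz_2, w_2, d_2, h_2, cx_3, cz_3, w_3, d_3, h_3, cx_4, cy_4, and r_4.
cx_1 = 5.5; cy_1 = 2; cz_1 = 7.5; w_1 = 4; h_1 = 2.5; cy_2 = 1.5; cz_2 = 1.5; w_2 = 2; d_2 = 3; h_2 = 4; cx_3 = 3.5; cz_3 = 5; w_3 = 4.5; d_3 = 5; h_3 = 6.5; cx_4 = 3; cy_4 = 3.5; r_4 = 2.5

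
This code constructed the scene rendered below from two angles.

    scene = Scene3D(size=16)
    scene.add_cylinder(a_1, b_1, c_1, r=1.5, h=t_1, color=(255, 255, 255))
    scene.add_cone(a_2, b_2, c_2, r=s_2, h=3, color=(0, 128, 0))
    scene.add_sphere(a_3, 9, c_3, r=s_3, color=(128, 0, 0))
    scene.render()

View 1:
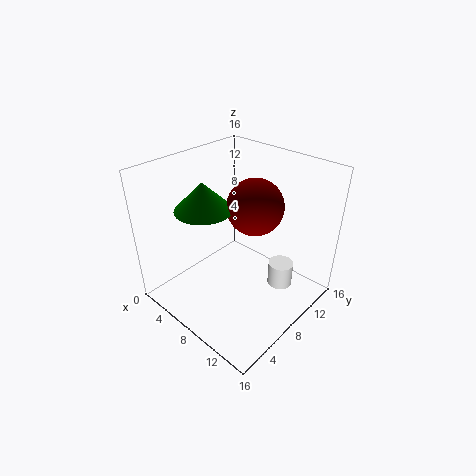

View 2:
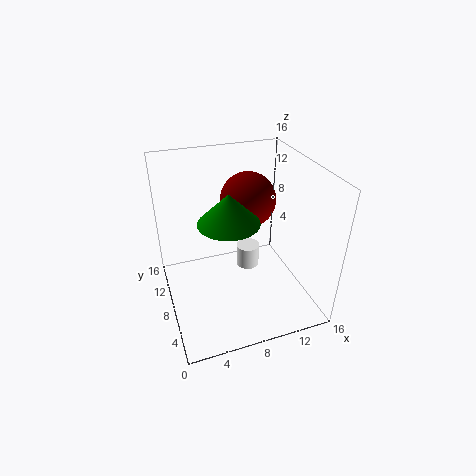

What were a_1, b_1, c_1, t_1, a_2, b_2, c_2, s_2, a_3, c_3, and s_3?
a_1 = 11; b_1 = 12.5; c_1 = 0.5; t_1 = 3; a_2 = 6; b_2 = 5; c_2 = 12; s_2 = 3; a_3 = 9.5; c_3 = 12; s_3 = 3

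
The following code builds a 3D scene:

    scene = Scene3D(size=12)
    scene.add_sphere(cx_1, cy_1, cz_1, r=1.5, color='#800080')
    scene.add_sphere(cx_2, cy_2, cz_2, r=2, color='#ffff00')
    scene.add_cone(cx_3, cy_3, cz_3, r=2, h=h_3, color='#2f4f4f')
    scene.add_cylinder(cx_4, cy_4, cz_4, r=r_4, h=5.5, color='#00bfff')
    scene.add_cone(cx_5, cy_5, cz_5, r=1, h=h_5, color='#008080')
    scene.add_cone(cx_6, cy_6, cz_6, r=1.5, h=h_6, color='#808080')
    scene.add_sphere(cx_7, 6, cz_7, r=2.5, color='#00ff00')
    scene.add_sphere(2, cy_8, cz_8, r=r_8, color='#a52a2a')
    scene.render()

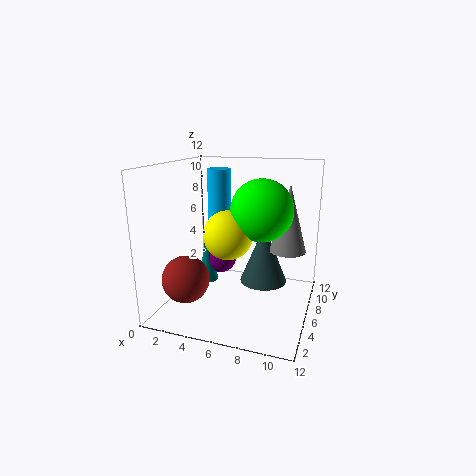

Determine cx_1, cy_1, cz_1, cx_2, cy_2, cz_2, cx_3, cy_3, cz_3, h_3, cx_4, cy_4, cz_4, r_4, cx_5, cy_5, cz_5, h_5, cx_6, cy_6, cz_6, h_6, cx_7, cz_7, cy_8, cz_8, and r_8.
cx_1 = 3; cy_1 = 9.5; cz_1 = 2.5; cx_2 = 5.5; cy_2 = 5; cz_2 = 6.5; cx_3 = 8; cy_3 = 7; cz_3 = 2; h_3 = 5; cx_4 = 4; cy_4 = 7; cz_4 = 6; r_4 = 1; cx_5 = 2; cy_5 = 8.5; cz_5 = 0.5; h_5 = 4.5; cx_6 = 10; cy_6 = 7; cz_6 = 5; h_6 = 5.5; cx_7 = 8; cz_7 = 8.5; cy_8 = 4; cz_8 = 2.5; r_8 = 2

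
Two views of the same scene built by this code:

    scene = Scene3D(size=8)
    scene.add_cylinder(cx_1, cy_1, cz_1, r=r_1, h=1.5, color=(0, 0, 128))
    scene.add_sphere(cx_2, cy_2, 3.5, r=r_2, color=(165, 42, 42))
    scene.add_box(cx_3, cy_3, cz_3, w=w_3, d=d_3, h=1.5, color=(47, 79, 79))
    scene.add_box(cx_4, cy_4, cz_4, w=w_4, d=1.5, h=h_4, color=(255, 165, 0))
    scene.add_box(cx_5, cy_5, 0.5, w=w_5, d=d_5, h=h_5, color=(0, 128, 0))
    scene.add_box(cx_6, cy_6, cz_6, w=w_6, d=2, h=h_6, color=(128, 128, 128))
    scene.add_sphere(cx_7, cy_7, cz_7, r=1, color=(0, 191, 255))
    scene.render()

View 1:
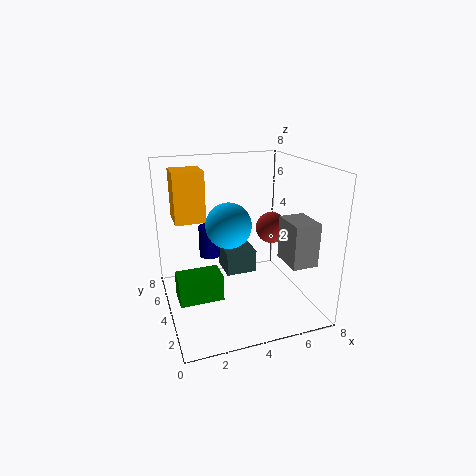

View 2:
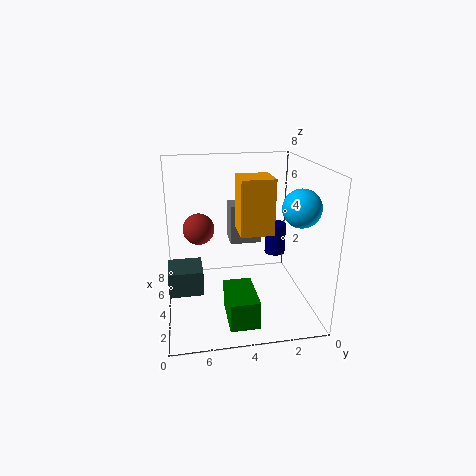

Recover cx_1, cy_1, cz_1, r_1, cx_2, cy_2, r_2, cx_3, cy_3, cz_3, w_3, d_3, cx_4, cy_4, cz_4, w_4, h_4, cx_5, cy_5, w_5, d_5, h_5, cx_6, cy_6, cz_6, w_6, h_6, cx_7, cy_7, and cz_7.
cx_1 = 2, cy_1 = 2.5, cz_1 = 4, r_1 = 0.5, cx_2 = 7, cy_2 = 6, r_2 = 1, cx_3 = 4, cy_3 = 6, cz_3 = 0.5, w_3 = 2, d_3 = 2, cx_4 = 0.5, cy_4 = 3, cz_4 = 5.5, w_4 = 1.5, h_4 = 2.5, cx_5 = 0.5, cy_5 = 3.5, w_5 = 2.5, d_5 = 1.5, h_5 = 1.5, cx_6 = 6.5, cy_6 = 2, cz_6 = 2.5, w_6 = 1.5, h_6 = 2.5, cx_7 = 2.5, cy_7 = 1, cz_7 = 6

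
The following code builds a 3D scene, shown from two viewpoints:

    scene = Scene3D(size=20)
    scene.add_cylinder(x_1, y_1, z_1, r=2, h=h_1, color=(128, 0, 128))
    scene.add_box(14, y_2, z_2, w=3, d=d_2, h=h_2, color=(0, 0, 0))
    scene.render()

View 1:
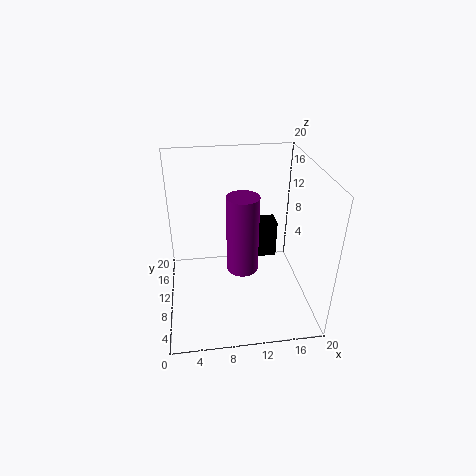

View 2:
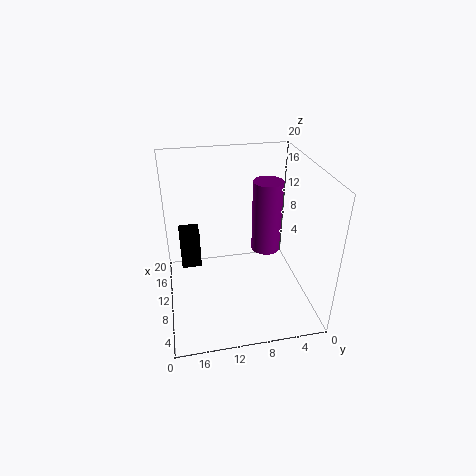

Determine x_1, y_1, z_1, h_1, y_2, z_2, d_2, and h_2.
x_1 = 10
y_1 = 6
z_1 = 8
h_1 = 10
y_2 = 15
z_2 = 3
d_2 = 3
h_2 = 6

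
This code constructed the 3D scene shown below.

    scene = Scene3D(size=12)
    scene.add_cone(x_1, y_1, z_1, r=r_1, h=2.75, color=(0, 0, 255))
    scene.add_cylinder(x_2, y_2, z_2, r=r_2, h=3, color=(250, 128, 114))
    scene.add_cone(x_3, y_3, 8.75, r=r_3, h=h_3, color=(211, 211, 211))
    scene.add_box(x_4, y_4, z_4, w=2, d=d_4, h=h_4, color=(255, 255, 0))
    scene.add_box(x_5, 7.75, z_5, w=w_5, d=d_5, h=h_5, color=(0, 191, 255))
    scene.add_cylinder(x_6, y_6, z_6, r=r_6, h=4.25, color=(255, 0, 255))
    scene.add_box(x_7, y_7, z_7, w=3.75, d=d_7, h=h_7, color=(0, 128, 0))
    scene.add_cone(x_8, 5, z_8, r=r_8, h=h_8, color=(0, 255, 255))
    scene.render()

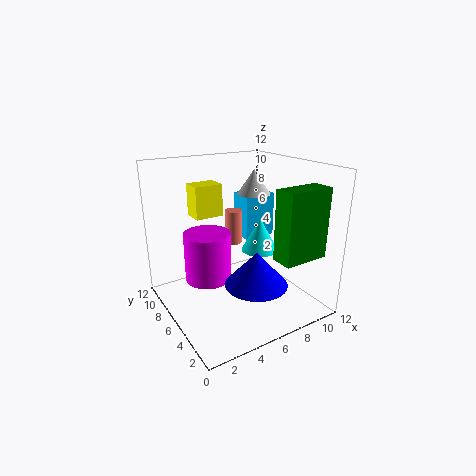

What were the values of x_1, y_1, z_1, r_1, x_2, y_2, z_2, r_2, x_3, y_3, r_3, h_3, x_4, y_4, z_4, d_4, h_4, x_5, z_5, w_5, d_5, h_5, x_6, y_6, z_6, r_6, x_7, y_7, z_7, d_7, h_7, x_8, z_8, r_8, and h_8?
x_1 = 6, y_1 = 3.25, z_1 = 3, r_1 = 2.5, x_2 = 6.75, y_2 = 8, z_2 = 4.75, r_2 = 0.75, x_3 = 9.25, y_3 = 8.5, r_3 = 1.5, h_3 = 2.25, x_4 = 1.5, y_4 = 4, z_4 = 9, d_4 = 1.5, h_4 = 2.25, x_5 = 8, z_5 = 4.75, w_5 = 3, d_5 = 2.25, h_5 = 4, x_6 = 4, y_6 = 7.75, z_6 = 2, r_6 = 2, x_7 = 7, y_7 = 0.75, z_7 = 5.25, d_7 = 1.75, h_7 = 5.5, x_8 = 7.5, z_8 = 5, r_8 = 1.5, h_8 = 2.75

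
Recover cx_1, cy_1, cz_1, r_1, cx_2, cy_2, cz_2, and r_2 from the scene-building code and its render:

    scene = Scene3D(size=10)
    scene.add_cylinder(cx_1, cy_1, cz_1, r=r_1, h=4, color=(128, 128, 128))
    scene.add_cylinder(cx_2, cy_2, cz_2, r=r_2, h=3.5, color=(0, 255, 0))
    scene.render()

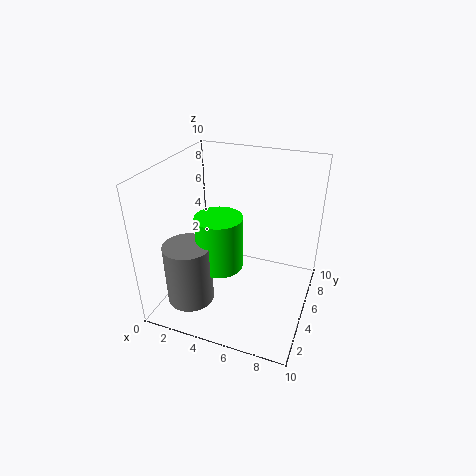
cx_1 = 3
cy_1 = 1.5
cz_1 = 2
r_1 = 1.5
cx_2 = 4.5
cy_2 = 3
cz_2 = 4
r_2 = 1.5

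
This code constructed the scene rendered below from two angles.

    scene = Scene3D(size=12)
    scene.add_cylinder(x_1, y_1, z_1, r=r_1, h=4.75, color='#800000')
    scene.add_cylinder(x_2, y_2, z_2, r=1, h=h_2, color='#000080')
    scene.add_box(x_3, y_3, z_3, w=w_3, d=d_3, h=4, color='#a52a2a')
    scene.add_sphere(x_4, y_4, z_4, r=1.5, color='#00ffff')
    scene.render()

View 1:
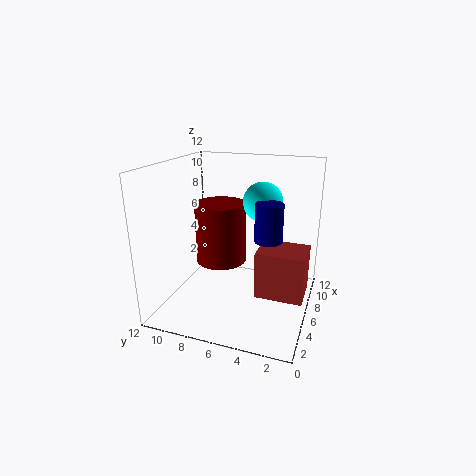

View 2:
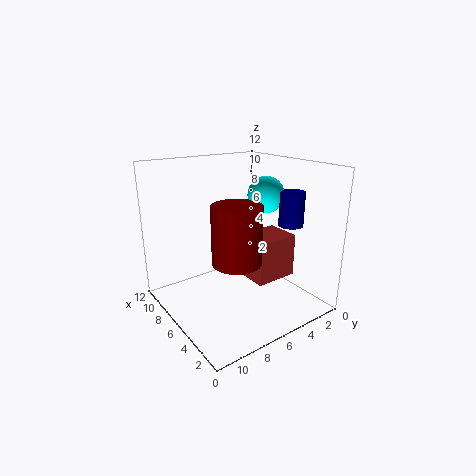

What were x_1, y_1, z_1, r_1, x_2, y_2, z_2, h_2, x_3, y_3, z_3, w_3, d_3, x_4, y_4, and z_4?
x_1 = 4.75; y_1 = 7; z_1 = 4.5; r_1 = 2; x_2 = 3.25; y_2 = 2.75; z_2 = 7.25; h_2 = 2.75; x_3 = 5; y_3 = 0.25; z_3 = 1.25; w_3 = 3.25; d_3 = 4; x_4 = 5.25; y_4 = 3.75; z_4 = 9.5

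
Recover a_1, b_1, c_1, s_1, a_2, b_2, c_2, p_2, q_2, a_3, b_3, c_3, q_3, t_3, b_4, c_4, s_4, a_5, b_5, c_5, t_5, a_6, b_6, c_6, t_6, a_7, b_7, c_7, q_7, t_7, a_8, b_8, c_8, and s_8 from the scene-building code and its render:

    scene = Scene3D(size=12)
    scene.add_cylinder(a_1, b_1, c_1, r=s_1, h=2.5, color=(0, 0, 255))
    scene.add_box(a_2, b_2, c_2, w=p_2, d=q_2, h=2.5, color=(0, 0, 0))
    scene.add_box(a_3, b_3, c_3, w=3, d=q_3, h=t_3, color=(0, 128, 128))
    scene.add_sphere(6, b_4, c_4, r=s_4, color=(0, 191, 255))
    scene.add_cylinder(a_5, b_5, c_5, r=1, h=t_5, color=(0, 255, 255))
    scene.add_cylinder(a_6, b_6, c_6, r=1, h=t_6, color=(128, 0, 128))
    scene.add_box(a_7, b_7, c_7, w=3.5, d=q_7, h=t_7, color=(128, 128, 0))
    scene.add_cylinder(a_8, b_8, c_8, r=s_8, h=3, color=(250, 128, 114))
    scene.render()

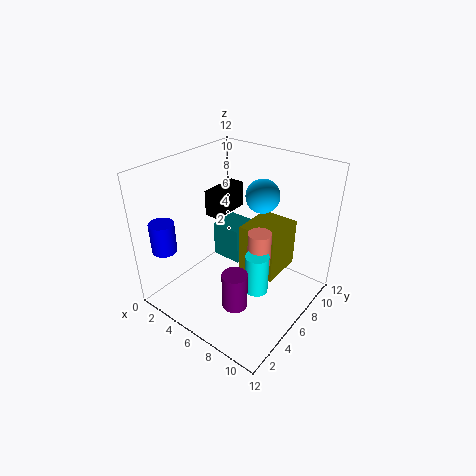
a_1 = 2
b_1 = 1.5
c_1 = 5.5
s_1 = 1
a_2 = 0.5
b_2 = 8
c_2 = 5.5
p_2 = 1.5
q_2 = 4
a_3 = 1
b_3 = 8.5
c_3 = 1
q_3 = 3
t_3 = 3.5
b_4 = 9.5
c_4 = 8.5
s_4 = 1.5
a_5 = 8
b_5 = 6
c_5 = 1.5
t_5 = 3.5
a_6 = 8
b_6 = 3
c_6 = 2
t_6 = 3
a_7 = 5
b_7 = 7.5
c_7 = 1.5
q_7 = 4
t_7 = 4.5
a_8 = 7.5
b_8 = 7
c_8 = 3.5
s_8 = 1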